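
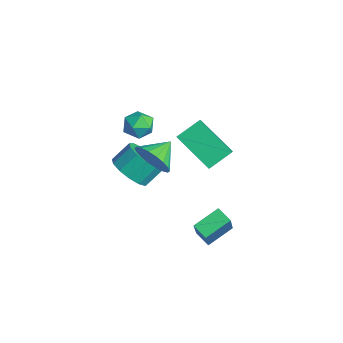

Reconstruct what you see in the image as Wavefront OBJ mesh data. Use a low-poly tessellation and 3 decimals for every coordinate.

v -3.191 2.535 2.005
v -2.39 2.57 1.89
v -3.03 1.53 2.83
v -2.229 1.565 2.715
v -2.607 2.159 3.115
v -2.706 2.78 2.606
v -2.714 1.32 2.114
v -2.813 1.941 1.605
v -2.095 1.819 1.958
v -2.029 2.337 2.577
v -3.391 1.763 2.143
v -3.325 2.281 2.762
v -3.55 1.915 -1.776
v -2.47 1.928 -1.737
v -2.511 2.818 -0.905
v -3.59 2.805 -0.944
v -2.631 2.324 -2.17
v -2.672 3.215 -1.337
v -3.084 2.591 -2.477
v -3.124 3.482 -1.645
v -3.684 2.643 -2.562
v -3.725 3.534 -1.73
v -4.242 2.464 -2.398
v -4.282 3.355 -1.565
v -4.58 2.11 -2.036
v -4.62 3.001 -1.203
v -4.591 1.694 -1.592
v -4.631 2.585 -0.759
v -4.271 1.348 -1.206
v -4.312 2.239 -0.373
v -3.723 1.182 -1.001
v -3.763 2.073 -0.169
v -3.119 1.249 -1.043
v -3.16 2.14 -0.21
v -2.652 1.527 -1.317
v -2.693 2.417 -0.485
v -0.964 3.192 2.547
v -0.162 2.783 3.324
v -1.043 4.341 3.232
v -0.24 3.932 4.01
v 0.64 4.028 1.33
v 1.443 3.619 2.108
v 0.562 5.177 2.016
v 1.364 4.768 2.793
v 0.674 3.396 -3.195
v 1.718 2.77 -1.423
v 0.477 4.691 -2.621
v 1.521 4.065 -0.849
v 1.399 3.655 -3.531
v 2.443 3.029 -1.759
v 1.202 4.95 -2.957
v 2.246 4.324 -1.185
v -1.658 2.253 0.64
v -1.122 2.785 -0.046
v -2.142 3.387 1.14
v -1.516 2.711 -0.26
v -1.937 2.547 -0.296
v -2.303 2.324 -0.146
v -2.542 2.087 0.159
v -2.605 1.884 0.56
v -2.48 1.753 0.976
v -2.193 1.722 1.326
v -1.8 1.796 1.54
v -1.378 1.96 1.576
v -1.012 2.183 1.427
v -0.774 2.42 1.121
v -0.71 2.623 0.72
v -0.835 2.754 0.304
f 1 12 6
f 1 6 2
f 1 2 8
f 1 8 11
f 1 11 12
f 2 6 10
f 6 12 5
f 12 11 3
f 11 8 7
f 8 2 9
f 4 10 5
f 4 5 3
f 4 3 7
f 4 7 9
f 4 9 10
f 5 10 6
f 3 5 12
f 7 3 11
f 9 7 8
f 10 9 2
f 14 13 17
f 14 17 15
f 15 17 18
f 15 18 16
f 17 13 19
f 17 19 18
f 18 19 20
f 18 20 16
f 19 13 21
f 19 21 20
f 20 21 22
f 20 22 16
f 21 13 23
f 21 23 22
f 22 23 24
f 22 24 16
f 23 13 25
f 23 25 24
f 24 25 26
f 24 26 16
f 25 13 27
f 25 27 26
f 26 27 28
f 26 28 16
f 27 13 29
f 27 29 28
f 28 29 30
f 28 30 16
f 29 13 31
f 29 31 30
f 30 31 32
f 30 32 16
f 31 13 33
f 31 33 32
f 32 33 34
f 32 34 16
f 33 13 35
f 33 35 34
f 34 35 36
f 34 36 16
f 35 13 14
f 35 14 36
f 36 14 15
f 36 15 16
f 38 40 37
f 41 38 37
f 37 40 39
f 39 41 37
f 38 44 40
f 42 38 41
f 42 44 38
f 40 44 39
f 43 41 39
f 39 44 43
f 43 42 41
f 44 42 43
f 46 48 45
f 49 46 45
f 45 48 47
f 47 49 45
f 46 52 48
f 50 46 49
f 50 52 46
f 48 52 47
f 51 49 47
f 47 52 51
f 51 50 49
f 52 50 51
f 54 53 56
f 54 56 55
f 56 53 57
f 56 57 55
f 57 53 58
f 57 58 55
f 58 53 59
f 58 59 55
f 59 53 60
f 59 60 55
f 60 53 61
f 60 61 55
f 61 53 62
f 61 62 55
f 62 53 63
f 62 63 55
f 63 53 64
f 63 64 55
f 64 53 65
f 64 65 55
f 65 53 66
f 65 66 55
f 66 53 67
f 66 67 55
f 67 53 68
f 67 68 55
f 68 53 54
f 68 54 55



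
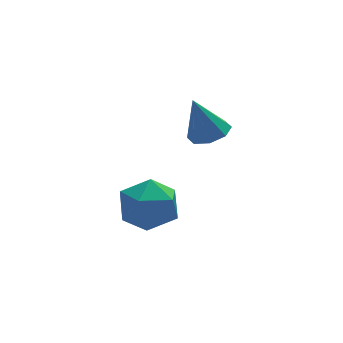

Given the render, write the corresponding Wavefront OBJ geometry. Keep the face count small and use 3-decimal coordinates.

v -0.186 3.698 1.684
v 0.343 3.994 1.815
v -0.594 3.882 2.916
v 0.004 4.288 1.66
v -0.446 4.237 1.518
v -0.744 3.87 1.474
v -0.716 3.403 1.553
v -0.377 3.109 1.709
v 0.073 3.16 1.85
v 0.371 3.527 1.894
v -2.437 3.973 -1.132
v -1.524 3.892 -1.256
v -2.376 2.968 -0.024
v -1.463 2.887 -0.148
v -1.816 3.67 0.196
v -1.854 4.292 -0.489
v -2.046 2.568 -0.791
v -2.084 3.19 -1.476
v -1.282 3.024 -1.045
v -1.14 3.705 -0.435
v -2.76 3.155 -0.845
v -2.618 3.836 -0.235
f 2 1 4
f 2 4 3
f 4 1 5
f 4 5 3
f 5 1 6
f 5 6 3
f 6 1 7
f 6 7 3
f 7 1 8
f 7 8 3
f 8 1 9
f 8 9 3
f 9 1 10
f 9 10 3
f 10 1 2
f 10 2 3
f 11 22 16
f 11 16 12
f 11 12 18
f 11 18 21
f 11 21 22
f 12 16 20
f 16 22 15
f 22 21 13
f 21 18 17
f 18 12 19
f 14 20 15
f 14 15 13
f 14 13 17
f 14 17 19
f 14 19 20
f 15 20 16
f 13 15 22
f 17 13 21
f 19 17 18
f 20 19 12



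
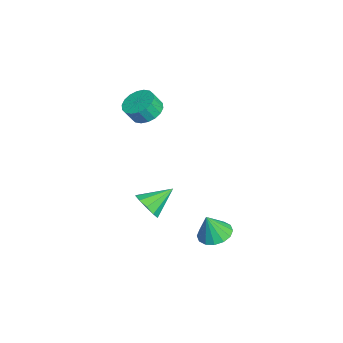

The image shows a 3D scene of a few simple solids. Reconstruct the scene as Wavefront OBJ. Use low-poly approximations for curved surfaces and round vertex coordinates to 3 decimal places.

v 0.142 -0.947 -3.506
v 0.532 -1.35 -2.678
v -0.442 0.527 -2.514
v 0.967 -0.999 -2.942
v 1.087 -0.628 -3.422
v 0.846 -0.379 -3.934
v 0.336 -0.347 -4.282
v -0.247 -0.544 -4.334
v -0.682 -0.895 -4.069
v -0.802 -1.265 -3.59
v -0.561 -1.514 -3.078
v -0.052 -1.546 -2.729
v 3.122 2.574 -3.52
v 4.105 2.49 -3.686
v 3.338 2.086 -2
v 4.038 2.976 -3.52
v 3.726 3.354 -3.354
v 3.252 3.523 -3.233
v 2.743 3.438 -3.188
v 2.336 3.121 -3.232
v 2.14 2.658 -3.353
v 2.207 2.172 -3.519
v 2.519 1.794 -3.685
v 2.993 1.625 -3.806
v 3.502 1.71 -3.851
v 3.909 2.027 -3.807
v -4.004 -0.727 1.448
v -3.313 -0.011 1.716
v -3.126 -0.537 2.64
v -3.816 -1.253 2.372
v -3.704 0.154 1.889
v -3.517 -0.371 2.813
v -4.155 0.145 1.974
v -3.968 -0.381 2.899
v -4.575 -0.037 1.956
v -4.388 -0.563 2.88
v -4.882 -0.356 1.837
v -4.695 -0.882 2.761
v -5.015 -0.748 1.641
v -4.828 -1.274 2.565
v -4.948 -1.136 1.406
v -4.761 -1.662 2.331
v -4.694 -1.443 1.18
v -4.507 -1.969 2.104
v -4.303 -1.609 1.007
v -4.116 -2.134 1.931
v -3.852 -1.599 0.921
v -3.665 -2.125 1.846
v -3.432 -1.417 0.94
v -3.245 -1.943 1.864
v -3.125 -1.098 1.059
v -2.938 -1.624 1.983
v -2.992 -0.706 1.255
v -2.805 -1.232 2.179
v -3.059 -0.318 1.489
v -2.872 -0.844 2.414
f 2 1 4
f 2 4 3
f 4 1 5
f 4 5 3
f 5 1 6
f 5 6 3
f 6 1 7
f 6 7 3
f 7 1 8
f 7 8 3
f 8 1 9
f 8 9 3
f 9 1 10
f 9 10 3
f 10 1 11
f 10 11 3
f 11 1 12
f 11 12 3
f 12 1 2
f 12 2 3
f 14 13 16
f 14 16 15
f 16 13 17
f 16 17 15
f 17 13 18
f 17 18 15
f 18 13 19
f 18 19 15
f 19 13 20
f 19 20 15
f 20 13 21
f 20 21 15
f 21 13 22
f 21 22 15
f 22 13 23
f 22 23 15
f 23 13 24
f 23 24 15
f 24 13 25
f 24 25 15
f 25 13 26
f 25 26 15
f 26 13 14
f 26 14 15
f 28 27 31
f 28 31 29
f 29 31 32
f 29 32 30
f 31 27 33
f 31 33 32
f 32 33 34
f 32 34 30
f 33 27 35
f 33 35 34
f 34 35 36
f 34 36 30
f 35 27 37
f 35 37 36
f 36 37 38
f 36 38 30
f 37 27 39
f 37 39 38
f 38 39 40
f 38 40 30
f 39 27 41
f 39 41 40
f 40 41 42
f 40 42 30
f 41 27 43
f 41 43 42
f 42 43 44
f 42 44 30
f 43 27 45
f 43 45 44
f 44 45 46
f 44 46 30
f 45 27 47
f 45 47 46
f 46 47 48
f 46 48 30
f 47 27 49
f 47 49 48
f 48 49 50
f 48 50 30
f 49 27 51
f 49 51 50
f 50 51 52
f 50 52 30
f 51 27 53
f 51 53 52
f 52 53 54
f 52 54 30
f 53 27 55
f 53 55 54
f 54 55 56
f 54 56 30
f 55 27 28
f 55 28 56
f 56 28 29
f 56 29 30



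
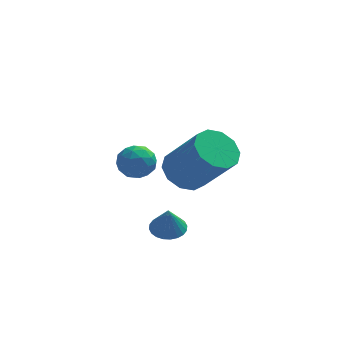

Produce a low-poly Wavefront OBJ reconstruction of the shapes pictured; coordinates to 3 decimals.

v -1.373 1.703 -3.175
v -0.945 1.107 -3.037
v -2.215 1.273 -2.423
v -1.787 0.677 -2.285
v -1.579 1.35 -2.038
v -1.059 1.616 -2.503
v -2.101 0.764 -2.957
v -1.581 1.03 -3.422
v -1.395 0.527 -2.903
v -1.073 0.889 -2.335
v -2.087 1.491 -3.125
v -1.765 1.853 -2.557
v -1.086 1.443 -3.172
v -2.074 0.937 -2.288
v -1.953 1.332 -2.143
v -1.701 0.982 -2.062
v -1.153 1.742 -2.858
v -0.901 1.392 -2.777
v -1.274 1.534 -2.19
v -2.259 0.988 -2.683
v -2.007 0.638 -2.602
v -1.459 1.398 -3.398
v -1.207 1.048 -3.317
v -1.886 0.846 -3.27
v -1.098 0.752 -3.012
v -1.593 0.498 -2.57
v -1.777 0.55 -2.965
v -1.472 0.706 -3.238
v -0.909 0.964 -2.679
v -1.403 0.711 -2.236
v -1.281 1.107 -2.091
v -0.976 1.263 -2.364
v -1.173 0.623 -2.599
v -1.757 1.669 -3.224
v -2.251 1.416 -2.781
v -2.184 1.117 -3.096
v -1.879 1.273 -3.369
v -1.567 1.882 -2.89
v -2.062 1.628 -2.448
v -1.688 1.674 -2.222
v -1.383 1.83 -2.495
v -1.987 1.757 -2.861
v 0.038 -2.064 -1.156
v 0.767 -1.782 -1.515
v 1.791 -2.534 -0.022
v 1.062 -2.816 0.336
v 0.582 -1.4 -1.195
v 1.607 -2.151 0.297
v 0.19 -1.271 -0.861
v 1.214 -2.023 0.631
v -0.261 -1.445 -0.639
v 0.764 -2.197 0.853
v -0.597 -1.856 -0.615
v 0.427 -2.608 0.877
v -0.691 -2.346 -0.798
v 0.333 -3.098 0.695
v -0.507 -2.729 -1.117
v 0.518 -3.48 0.375
v -0.114 -2.857 -1.451
v 0.91 -3.609 0.041
v 0.336 -2.683 -1.673
v 1.361 -3.435 -0.181
v 0.673 -2.272 -1.697
v 1.697 -3.024 -0.205
v -0.493 -1.67 -4.124
v 0.053 -1.368 -4.039
v -0.487 -1.97 -3.096
v -0.109 -1.19 -3.986
v -0.329 -1.086 -3.954
v -0.574 -1.07 -3.948
v -0.807 -1.146 -3.968
v -0.992 -1.302 -4.013
v -1.101 -1.513 -4.074
v -1.118 -1.749 -4.143
v -1.04 -1.972 -4.208
v -0.878 -2.149 -4.261
v -0.658 -2.254 -4.293
v -0.413 -2.27 -4.299
v -0.18 -2.194 -4.279
v 0.006 -2.038 -4.234
v 0.115 -1.827 -4.173
v 0.132 -1.591 -4.105
f 1 38 17
f 38 12 41
f 17 41 6
f 38 41 17
f 1 17 13
f 17 6 18
f 13 18 2
f 17 18 13
f 1 13 22
f 13 2 23
f 22 23 8
f 13 23 22
f 1 22 34
f 22 8 37
f 34 37 11
f 22 37 34
f 1 34 38
f 34 11 42
f 38 42 12
f 34 42 38
f 2 18 29
f 18 6 32
f 29 32 10
f 18 32 29
f 6 41 19
f 41 12 40
f 19 40 5
f 41 40 19
f 12 42 39
f 42 11 35
f 39 35 3
f 42 35 39
f 11 37 36
f 37 8 24
f 36 24 7
f 37 24 36
f 8 23 28
f 23 2 25
f 28 25 9
f 23 25 28
f 4 30 16
f 30 10 31
f 16 31 5
f 30 31 16
f 4 16 14
f 16 5 15
f 14 15 3
f 16 15 14
f 4 14 21
f 14 3 20
f 21 20 7
f 14 20 21
f 4 21 26
f 21 7 27
f 26 27 9
f 21 27 26
f 4 26 30
f 26 9 33
f 30 33 10
f 26 33 30
f 5 31 19
f 31 10 32
f 19 32 6
f 31 32 19
f 3 15 39
f 15 5 40
f 39 40 12
f 15 40 39
f 7 20 36
f 20 3 35
f 36 35 11
f 20 35 36
f 9 27 28
f 27 7 24
f 28 24 8
f 27 24 28
f 10 33 29
f 33 9 25
f 29 25 2
f 33 25 29
f 44 43 47
f 44 47 45
f 45 47 48
f 45 48 46
f 47 43 49
f 47 49 48
f 48 49 50
f 48 50 46
f 49 43 51
f 49 51 50
f 50 51 52
f 50 52 46
f 51 43 53
f 51 53 52
f 52 53 54
f 52 54 46
f 53 43 55
f 53 55 54
f 54 55 56
f 54 56 46
f 55 43 57
f 55 57 56
f 56 57 58
f 56 58 46
f 57 43 59
f 57 59 58
f 58 59 60
f 58 60 46
f 59 43 61
f 59 61 60
f 60 61 62
f 60 62 46
f 61 43 63
f 61 63 62
f 62 63 64
f 62 64 46
f 63 43 44
f 63 44 64
f 64 44 45
f 64 45 46
f 66 65 68
f 66 68 67
f 68 65 69
f 68 69 67
f 69 65 70
f 69 70 67
f 70 65 71
f 70 71 67
f 71 65 72
f 71 72 67
f 72 65 73
f 72 73 67
f 73 65 74
f 73 74 67
f 74 65 75
f 74 75 67
f 75 65 76
f 75 76 67
f 76 65 77
f 76 77 67
f 77 65 78
f 77 78 67
f 78 65 79
f 78 79 67
f 79 65 80
f 79 80 67
f 80 65 81
f 80 81 67
f 81 65 82
f 81 82 67
f 82 65 66
f 82 66 67



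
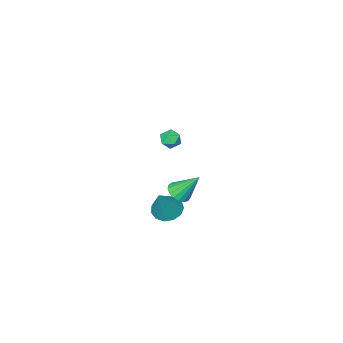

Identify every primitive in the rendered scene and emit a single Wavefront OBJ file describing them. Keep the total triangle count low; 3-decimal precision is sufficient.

v -0.132 0.989 -4.042
v 0.554 0.592 -4.287
v 0.732 1.471 -2.398
v 0.596 1.032 -4.438
v 0.406 1.459 -4.464
v 0.046 1.736 -4.355
v -0.372 1.776 -4.148
v -0.713 1.566 -3.907
v -0.87 1.173 -3.709
v -0.793 0.721 -3.617
v -0.506 0.354 -3.66
v -0.1 0.188 -3.824
v 0.295 0.277 -4.058
v -3.556 -3.008 -2.921
v -3.157 -3.519 -2.99
v -4.383 -3.661 -2.87
v -3.984 -4.172 -2.939
v -3.971 -3.82 -2.39
v -3.46 -3.416 -2.422
v -4.08 -3.764 -3.438
v -3.569 -3.36 -3.47
v -3.481 -3.986 -3.31
v -3.414 -4.021 -2.662
v -4.126 -3.159 -3.198
v -4.059 -3.194 -2.55
v 0.896 3.302 -1.015
v 1.51 3.361 -0.78
v 0.324 4.118 0.275
v 1.473 3.618 -0.959
v 1.303 3.803 -1.151
v 1.04 3.873 -1.312
v 0.745 3.812 -1.405
v 0.484 3.635 -1.408
v 0.317 3.381 -1.322
v 0.283 3.109 -1.164
v 0.39 2.881 -0.973
v 0.612 2.75 -0.791
v 0.9 2.745 -0.661
v 1.187 2.868 -0.611
v 1.407 3.09 -0.654
f 2 1 4
f 2 4 3
f 4 1 5
f 4 5 3
f 5 1 6
f 5 6 3
f 6 1 7
f 6 7 3
f 7 1 8
f 7 8 3
f 8 1 9
f 8 9 3
f 9 1 10
f 9 10 3
f 10 1 11
f 10 11 3
f 11 1 12
f 11 12 3
f 12 1 13
f 12 13 3
f 13 1 2
f 13 2 3
f 14 25 19
f 14 19 15
f 14 15 21
f 14 21 24
f 14 24 25
f 15 19 23
f 19 25 18
f 25 24 16
f 24 21 20
f 21 15 22
f 17 23 18
f 17 18 16
f 17 16 20
f 17 20 22
f 17 22 23
f 18 23 19
f 16 18 25
f 20 16 24
f 22 20 21
f 23 22 15
f 27 26 29
f 27 29 28
f 29 26 30
f 29 30 28
f 30 26 31
f 30 31 28
f 31 26 32
f 31 32 28
f 32 26 33
f 32 33 28
f 33 26 34
f 33 34 28
f 34 26 35
f 34 35 28
f 35 26 36
f 35 36 28
f 36 26 37
f 36 37 28
f 37 26 38
f 37 38 28
f 38 26 39
f 38 39 28
f 39 26 40
f 39 40 28
f 40 26 27
f 40 27 28



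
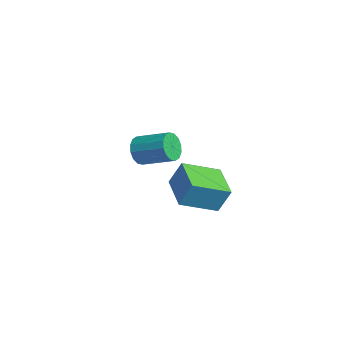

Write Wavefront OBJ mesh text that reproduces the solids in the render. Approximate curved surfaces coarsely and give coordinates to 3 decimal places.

v -2.012 0.332 -0.153
v -1.583 0.294 -0.874
v -0.36 1.45 -0.209
v -0.788 1.488 0.513
v -1.864 0.622 -0.927
v -0.64 1.777 -0.262
v -2.184 0.872 -0.773
v -0.961 2.028 -0.107
v -2.458 0.977 -0.452
v -1.235 2.133 0.213
v -2.613 0.91 -0.052
v -1.389 2.066 0.614
v -2.606 0.688 0.322
v -1.383 1.844 0.988
v -2.44 0.37 0.569
v -1.217 1.526 1.234
v -2.16 0.043 0.622
v -0.936 1.198 1.287
v -1.839 -0.208 0.467
v -0.616 0.948 1.133
v -1.565 -0.313 0.147
v -0.342 0.843 0.812
v -1.411 -0.246 -0.254
v -0.187 0.91 0.412
v -1.417 -0.024 -0.628
v -0.194 1.132 0.038
v 2.677 -0.226 0.531
v 2.964 0.281 1.794
v 2.889 1.584 -0.244
v 3.176 2.091 1.019
v 4.564 -0.571 0.241
v 4.851 -0.064 1.504
v 4.776 1.239 -0.534
v 5.063 1.746 0.729
f 2 1 5
f 2 5 3
f 3 5 6
f 3 6 4
f 5 1 7
f 5 7 6
f 6 7 8
f 6 8 4
f 7 1 9
f 7 9 8
f 8 9 10
f 8 10 4
f 9 1 11
f 9 11 10
f 10 11 12
f 10 12 4
f 11 1 13
f 11 13 12
f 12 13 14
f 12 14 4
f 13 1 15
f 13 15 14
f 14 15 16
f 14 16 4
f 15 1 17
f 15 17 16
f 16 17 18
f 16 18 4
f 17 1 19
f 17 19 18
f 18 19 20
f 18 20 4
f 19 1 21
f 19 21 20
f 20 21 22
f 20 22 4
f 21 1 23
f 21 23 22
f 22 23 24
f 22 24 4
f 23 1 25
f 23 25 24
f 24 25 26
f 24 26 4
f 25 1 2
f 25 2 26
f 26 2 3
f 26 3 4
f 28 30 27
f 31 28 27
f 27 30 29
f 29 31 27
f 28 34 30
f 32 28 31
f 32 34 28
f 30 34 29
f 33 31 29
f 29 34 33
f 33 32 31
f 34 32 33



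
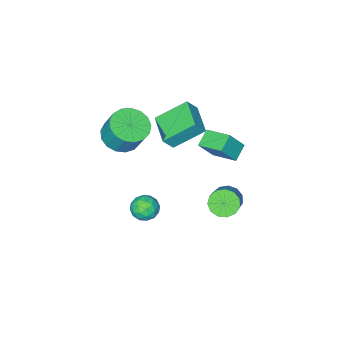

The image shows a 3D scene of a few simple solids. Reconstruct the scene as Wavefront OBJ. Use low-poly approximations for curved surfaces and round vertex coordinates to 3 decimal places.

v -0.262 -0.387 1.042
v 0.491 0.17 0.753
v 0.476 0.863 2.049
v -0.278 0.307 2.338
v 0.114 0.413 0.618
v 0.098 1.107 1.915
v -0.35 0.473 0.581
v -0.365 1.167 1.877
v -0.794 0.337 0.649
v -0.809 1.03 1.945
v -1.115 0.034 0.807
v -1.131 0.728 2.103
v -1.242 -0.365 1.018
v -1.257 0.329 2.315
v -1.144 -0.769 1.236
v -1.159 -0.075 2.532
v -0.844 -1.085 1.409
v -0.859 -0.392 2.705
v -0.411 -1.242 1.498
v -0.426 -0.548 2.794
v 0.056 -1.202 1.482
v 0.041 -0.509 2.778
v 0.451 -0.976 1.366
v 0.435 -0.283 2.662
v 0.681 -0.615 1.175
v 0.666 0.079 2.471
v 0.696 -0.201 0.954
v 0.681 0.492 2.25
v -4.739 -0.37 0.358
v -4.211 -0.499 1.076
v -4.051 1.076 0.111
v -3.523 0.947 0.829
v -3.457 -1.167 -0.729
v -2.929 -1.296 -0.011
v -2.769 0.279 -0.976
v -2.241 0.15 -0.258
v -3.106 3.272 1.777
v -3.367 4.54 2.193
v -2.373 3.57 1.329
v -2.633 4.838 1.744
v -2.407 3.082 2.796
v -2.667 4.35 3.211
v -1.673 3.38 2.347
v -1.934 4.648 2.763
v -3.976 2.754 -3.845
v -3.418 2.246 -3.932
v -2.525 3.058 -2.942
v -3.084 3.566 -2.855
v -3.356 2.546 -4.232
v -2.464 3.357 -3.243
v -3.492 2.911 -4.41
v -2.6 3.722 -3.42
v -3.781 3.227 -4.407
v -2.889 4.038 -3.418
v -4.133 3.393 -4.227
v -3.24 4.204 -3.237
v -4.434 3.356 -3.925
v -3.542 4.167 -2.935
v -4.59 3.128 -3.598
v -3.698 3.939 -2.608
v -4.551 2.782 -3.349
v -3.659 3.593 -2.359
v -4.33 2.427 -3.257
v -3.438 3.238 -2.268
v -3.996 2.176 -3.353
v -3.104 2.987 -2.363
v -3.656 2.109 -3.604
v -2.764 2.92 -2.614
v 0.514 2.88 -1.078
v 1.167 2.802 -1.36
v 0.093 2.118 -1.84
v 0.746 2.04 -2.122
v 0.609 1.794 -1.465
v 0.869 2.265 -0.994
v 0.391 2.655 -2.206
v 0.651 3.126 -1.735
v 1.09 2.663 -2.058
v 1.225 2.131 -1.599
v 0.035 2.789 -1.601
v 0.17 2.257 -1.142
v 0.877 2.908 -1.152
v 0.383 2.012 -2.048
v 0.302 1.867 -1.661
v 0.686 1.822 -1.827
v 0.703 2.592 -0.937
v 1.086 2.546 -1.103
v 0.758 1.954 -1.164
v 0.174 2.374 -2.097
v 0.557 2.328 -2.263
v 0.574 3.098 -1.373
v 0.958 3.053 -1.539
v 0.502 2.966 -2.036
v 1.216 2.78 -1.728
v 0.969 2.332 -2.176
v 0.76 2.694 -2.225
v 0.913 2.971 -1.948
v 1.295 2.468 -1.459
v 1.048 2.02 -1.906
v 0.967 1.875 -1.52
v 1.12 2.152 -1.243
v 1.25 2.386 -1.869
v 0.212 2.9 -1.294
v -0.035 2.452 -1.741
v 0.14 2.768 -1.957
v 0.293 3.045 -1.68
v 0.291 2.588 -1.024
v 0.044 2.14 -1.472
v 0.347 1.949 -1.252
v 0.5 2.226 -0.975
v 0.01 2.534 -1.331
f 2 1 5
f 2 5 3
f 3 5 6
f 3 6 4
f 5 1 7
f 5 7 6
f 6 7 8
f 6 8 4
f 7 1 9
f 7 9 8
f 8 9 10
f 8 10 4
f 9 1 11
f 9 11 10
f 10 11 12
f 10 12 4
f 11 1 13
f 11 13 12
f 12 13 14
f 12 14 4
f 13 1 15
f 13 15 14
f 14 15 16
f 14 16 4
f 15 1 17
f 15 17 16
f 16 17 18
f 16 18 4
f 17 1 19
f 17 19 18
f 18 19 20
f 18 20 4
f 19 1 21
f 19 21 20
f 20 21 22
f 20 22 4
f 21 1 23
f 21 23 22
f 22 23 24
f 22 24 4
f 23 1 25
f 23 25 24
f 24 25 26
f 24 26 4
f 25 1 27
f 25 27 26
f 26 27 28
f 26 28 4
f 27 1 2
f 27 2 28
f 28 2 3
f 28 3 4
f 30 32 29
f 33 30 29
f 29 32 31
f 31 33 29
f 30 36 32
f 34 30 33
f 34 36 30
f 32 36 31
f 35 33 31
f 31 36 35
f 35 34 33
f 36 34 35
f 38 40 37
f 41 38 37
f 37 40 39
f 39 41 37
f 38 44 40
f 42 38 41
f 42 44 38
f 40 44 39
f 43 41 39
f 39 44 43
f 43 42 41
f 44 42 43
f 46 45 49
f 46 49 47
f 47 49 50
f 47 50 48
f 49 45 51
f 49 51 50
f 50 51 52
f 50 52 48
f 51 45 53
f 51 53 52
f 52 53 54
f 52 54 48
f 53 45 55
f 53 55 54
f 54 55 56
f 54 56 48
f 55 45 57
f 55 57 56
f 56 57 58
f 56 58 48
f 57 45 59
f 57 59 58
f 58 59 60
f 58 60 48
f 59 45 61
f 59 61 60
f 60 61 62
f 60 62 48
f 61 45 63
f 61 63 62
f 62 63 64
f 62 64 48
f 63 45 65
f 63 65 64
f 64 65 66
f 64 66 48
f 65 45 67
f 65 67 66
f 66 67 68
f 66 68 48
f 67 45 46
f 67 46 68
f 68 46 47
f 68 47 48
f 69 106 85
f 106 80 109
f 85 109 74
f 106 109 85
f 69 85 81
f 85 74 86
f 81 86 70
f 85 86 81
f 69 81 90
f 81 70 91
f 90 91 76
f 81 91 90
f 69 90 102
f 90 76 105
f 102 105 79
f 90 105 102
f 69 102 106
f 102 79 110
f 106 110 80
f 102 110 106
f 70 86 97
f 86 74 100
f 97 100 78
f 86 100 97
f 74 109 87
f 109 80 108
f 87 108 73
f 109 108 87
f 80 110 107
f 110 79 103
f 107 103 71
f 110 103 107
f 79 105 104
f 105 76 92
f 104 92 75
f 105 92 104
f 76 91 96
f 91 70 93
f 96 93 77
f 91 93 96
f 72 98 84
f 98 78 99
f 84 99 73
f 98 99 84
f 72 84 82
f 84 73 83
f 82 83 71
f 84 83 82
f 72 82 89
f 82 71 88
f 89 88 75
f 82 88 89
f 72 89 94
f 89 75 95
f 94 95 77
f 89 95 94
f 72 94 98
f 94 77 101
f 98 101 78
f 94 101 98
f 73 99 87
f 99 78 100
f 87 100 74
f 99 100 87
f 71 83 107
f 83 73 108
f 107 108 80
f 83 108 107
f 75 88 104
f 88 71 103
f 104 103 79
f 88 103 104
f 77 95 96
f 95 75 92
f 96 92 76
f 95 92 96
f 78 101 97
f 101 77 93
f 97 93 70
f 101 93 97



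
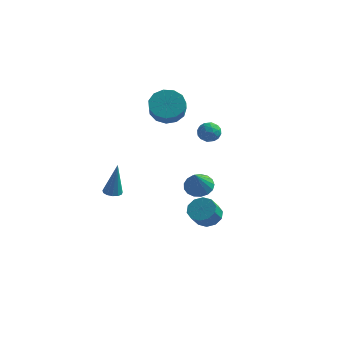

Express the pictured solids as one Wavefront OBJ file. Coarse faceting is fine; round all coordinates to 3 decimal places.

v -0.354 1.626 -4.25
v 0.531 1.526 -4.269
v 0.458 0.713 -3.348
v -0.426 0.814 -3.33
v 0.413 1.933 -3.919
v 0.34 1.121 -2.998
v 0.003 2.224 -3.695
v -0.07 1.411 -2.774
v -0.544 2.286 -3.683
v -0.616 1.473 -2.763
v -1.018 2.096 -3.888
v -1.09 1.283 -2.968
v -1.238 1.727 -4.232
v -1.311 0.914 -3.311
v -1.12 1.319 -4.582
v -1.193 0.507 -3.661
v -0.71 1.029 -4.806
v -0.783 0.216 -3.885
v -0.164 0.967 -4.817
v -0.236 0.154 -3.897
v 0.31 1.157 -4.612
v 0.238 0.344 -3.692
v -1.452 2.749 -2.621
v -0.566 2.728 -2.779
v -1.208 1.571 -1.099
v -0.615 3.063 -2.512
v -0.856 3.325 -2.27
v -1.233 3.456 -2.108
v -1.66 3.425 -2.064
v -2.04 3.239 -2.147
v -2.285 2.941 -2.339
v -2.339 2.599 -2.595
v -2.19 2.291 -2.857
v -1.872 2.089 -3.065
v -1.457 2.037 -3.171
v -1.042 2.149 -3.151
v -0.72 2.398 -3.01
v -3.86 -3.458 -0.584
v -3.306 -3.438 -0.658
v -3.58 -3.342 1.544
v -3.407 -3.139 -0.661
v -3.652 -2.941 -0.64
v -3.963 -2.907 -0.601
v -4.242 -3.048 -0.556
v -4.399 -3.319 -0.521
v -4.386 -3.634 -0.505
v -4.206 -3.893 -0.515
v -3.916 -4.014 -0.547
v -3.608 -3.958 -0.59
v -3.381 -3.743 -0.632
v -4.169 4.286 2.376
v -3.188 4.781 2.439
v -2.731 3.748 3.426
v -3.711 3.254 3.364
v -3.543 5.041 2.876
v -3.086 4.008 3.863
v -4.097 5.061 3.154
v -3.639 4.029 4.141
v -4.673 4.836 3.185
v -4.216 3.803 4.172
v -5.089 4.436 2.959
v -4.632 3.403 3.947
v -5.213 3.988 2.549
v -4.756 2.956 3.536
v -5.006 3.635 2.084
v -4.548 2.603 3.071
v -4.532 3.489 1.711
v -4.075 2.457 2.698
v -3.944 3.596 1.55
v -3.486 2.563 2.537
v -3.426 3.922 1.651
v -2.969 2.889 2.638
v -3.145 4.364 1.983
v -2.687 3.331 2.97
v 1.078 -0.395 3.653
v 1.367 -0.695 4.235
v 0.233 -1.185 3.665
v 0.522 -1.485 4.247
v 0.22 -0.838 4.291
v 0.742 -0.35 4.283
v 0.858 -1.53 3.617
v 1.38 -1.042 3.609
v 1.231 -1.396 4.212
v 0.837 -0.969 4.628
v 0.763 -0.911 3.272
v 0.369 -0.484 3.688
v 1.297 -0.475 3.943
v 0.303 -1.405 3.957
v 0.126 -1.024 3.983
v 0.296 -1.201 4.325
v 0.929 -0.273 3.971
v 1.099 -0.449 4.313
v 0.425 -0.534 4.346
v 0.501 -1.431 3.587
v 0.671 -1.607 3.929
v 1.304 -0.679 3.575
v 1.474 -0.856 3.917
v 1.175 -1.346 3.554
v 1.386 -1.064 4.271
v 0.89 -1.529 4.278
v 1.087 -1.555 3.908
v 1.394 -1.268 3.904
v 1.155 -0.813 4.516
v 0.658 -1.277 4.523
v 0.481 -0.897 4.549
v 0.788 -0.61 4.545
v 1.075 -1.225 4.503
v 0.942 -0.603 3.377
v 0.445 -1.067 3.384
v 0.812 -1.27 3.355
v 1.119 -0.983 3.351
v 0.71 -0.351 3.622
v 0.214 -0.816 3.629
v 0.206 -0.612 3.996
v 0.513 -0.325 3.992
v 0.525 -0.655 3.397
f 2 1 5
f 2 5 3
f 3 5 6
f 3 6 4
f 5 1 7
f 5 7 6
f 6 7 8
f 6 8 4
f 7 1 9
f 7 9 8
f 8 9 10
f 8 10 4
f 9 1 11
f 9 11 10
f 10 11 12
f 10 12 4
f 11 1 13
f 11 13 12
f 12 13 14
f 12 14 4
f 13 1 15
f 13 15 14
f 14 15 16
f 14 16 4
f 15 1 17
f 15 17 16
f 16 17 18
f 16 18 4
f 17 1 19
f 17 19 18
f 18 19 20
f 18 20 4
f 19 1 21
f 19 21 20
f 20 21 22
f 20 22 4
f 21 1 2
f 21 2 22
f 22 2 3
f 22 3 4
f 24 23 26
f 24 26 25
f 26 23 27
f 26 27 25
f 27 23 28
f 27 28 25
f 28 23 29
f 28 29 25
f 29 23 30
f 29 30 25
f 30 23 31
f 30 31 25
f 31 23 32
f 31 32 25
f 32 23 33
f 32 33 25
f 33 23 34
f 33 34 25
f 34 23 35
f 34 35 25
f 35 23 36
f 35 36 25
f 36 23 37
f 36 37 25
f 37 23 24
f 37 24 25
f 39 38 41
f 39 41 40
f 41 38 42
f 41 42 40
f 42 38 43
f 42 43 40
f 43 38 44
f 43 44 40
f 44 38 45
f 44 45 40
f 45 38 46
f 45 46 40
f 46 38 47
f 46 47 40
f 47 38 48
f 47 48 40
f 48 38 49
f 48 49 40
f 49 38 50
f 49 50 40
f 50 38 39
f 50 39 40
f 52 51 55
f 52 55 53
f 53 55 56
f 53 56 54
f 55 51 57
f 55 57 56
f 56 57 58
f 56 58 54
f 57 51 59
f 57 59 58
f 58 59 60
f 58 60 54
f 59 51 61
f 59 61 60
f 60 61 62
f 60 62 54
f 61 51 63
f 61 63 62
f 62 63 64
f 62 64 54
f 63 51 65
f 63 65 64
f 64 65 66
f 64 66 54
f 65 51 67
f 65 67 66
f 66 67 68
f 66 68 54
f 67 51 69
f 67 69 68
f 68 69 70
f 68 70 54
f 69 51 71
f 69 71 70
f 70 71 72
f 70 72 54
f 71 51 73
f 71 73 72
f 72 73 74
f 72 74 54
f 73 51 52
f 73 52 74
f 74 52 53
f 74 53 54
f 75 112 91
f 112 86 115
f 91 115 80
f 112 115 91
f 75 91 87
f 91 80 92
f 87 92 76
f 91 92 87
f 75 87 96
f 87 76 97
f 96 97 82
f 87 97 96
f 75 96 108
f 96 82 111
f 108 111 85
f 96 111 108
f 75 108 112
f 108 85 116
f 112 116 86
f 108 116 112
f 76 92 103
f 92 80 106
f 103 106 84
f 92 106 103
f 80 115 93
f 115 86 114
f 93 114 79
f 115 114 93
f 86 116 113
f 116 85 109
f 113 109 77
f 116 109 113
f 85 111 110
f 111 82 98
f 110 98 81
f 111 98 110
f 82 97 102
f 97 76 99
f 102 99 83
f 97 99 102
f 78 104 90
f 104 84 105
f 90 105 79
f 104 105 90
f 78 90 88
f 90 79 89
f 88 89 77
f 90 89 88
f 78 88 95
f 88 77 94
f 95 94 81
f 88 94 95
f 78 95 100
f 95 81 101
f 100 101 83
f 95 101 100
f 78 100 104
f 100 83 107
f 104 107 84
f 100 107 104
f 79 105 93
f 105 84 106
f 93 106 80
f 105 106 93
f 77 89 113
f 89 79 114
f 113 114 86
f 89 114 113
f 81 94 110
f 94 77 109
f 110 109 85
f 94 109 110
f 83 101 102
f 101 81 98
f 102 98 82
f 101 98 102
f 84 107 103
f 107 83 99
f 103 99 76
f 107 99 103



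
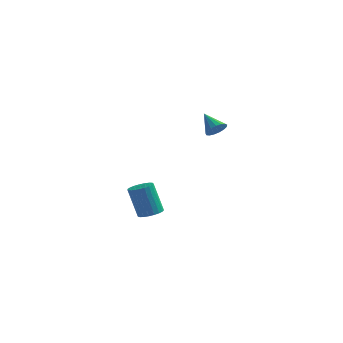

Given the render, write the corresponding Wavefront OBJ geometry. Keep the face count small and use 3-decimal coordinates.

v 2.504 -2.2 3.593
v 2.939 -1.732 3.637
v 1.676 -1.5 4.347
v 2.776 -1.658 3.389
v 2.55 -1.708 3.187
v 2.314 -1.87 3.079
v 2.122 -2.108 3.088
v 2.017 -2.367 3.214
v 2.024 -2.588 3.426
v 2.14 -2.72 3.677
v 2.34 -2.732 3.908
v 2.578 -2.623 4.068
v 2.798 -2.417 4.119
v 2.952 -2.161 4.049
v 3.002 -1.914 3.875
v -1.579 -0.091 -4.278
v -1.006 -0.469 -4.002
v -1.667 -0.146 -2.186
v -2.241 0.231 -2.462
v -0.895 -0.182 -4.013
v -1.556 0.141 -2.196
v -0.902 0.12 -4.069
v -1.563 0.443 -2.253
v -1.026 0.386 -4.162
v -1.688 0.709 -2.345
v -1.246 0.569 -4.274
v -1.908 0.892 -2.458
v -1.524 0.638 -4.388
v -2.185 0.961 -2.571
v -1.811 0.581 -4.482
v -2.472 0.904 -2.665
v -2.058 0.408 -4.541
v -2.72 0.73 -2.725
v -2.223 0.148 -4.555
v -2.884 0.471 -2.738
v -2.276 -0.153 -4.521
v -2.937 0.169 -2.704
v -2.208 -0.444 -4.445
v -2.87 -0.121 -2.628
v -2.032 -0.673 -4.34
v -2.694 -0.351 -2.523
v -1.778 -0.802 -4.224
v -2.439 -0.479 -2.408
v -1.489 -0.808 -4.118
v -2.151 -0.486 -2.302
v -1.216 -0.69 -4.04
v -1.877 -0.368 -2.223
f 2 1 4
f 2 4 3
f 4 1 5
f 4 5 3
f 5 1 6
f 5 6 3
f 6 1 7
f 6 7 3
f 7 1 8
f 7 8 3
f 8 1 9
f 8 9 3
f 9 1 10
f 9 10 3
f 10 1 11
f 10 11 3
f 11 1 12
f 11 12 3
f 12 1 13
f 12 13 3
f 13 1 14
f 13 14 3
f 14 1 15
f 14 15 3
f 15 1 2
f 15 2 3
f 17 16 20
f 17 20 18
f 18 20 21
f 18 21 19
f 20 16 22
f 20 22 21
f 21 22 23
f 21 23 19
f 22 16 24
f 22 24 23
f 23 24 25
f 23 25 19
f 24 16 26
f 24 26 25
f 25 26 27
f 25 27 19
f 26 16 28
f 26 28 27
f 27 28 29
f 27 29 19
f 28 16 30
f 28 30 29
f 29 30 31
f 29 31 19
f 30 16 32
f 30 32 31
f 31 32 33
f 31 33 19
f 32 16 34
f 32 34 33
f 33 34 35
f 33 35 19
f 34 16 36
f 34 36 35
f 35 36 37
f 35 37 19
f 36 16 38
f 36 38 37
f 37 38 39
f 37 39 19
f 38 16 40
f 38 40 39
f 39 40 41
f 39 41 19
f 40 16 42
f 40 42 41
f 41 42 43
f 41 43 19
f 42 16 44
f 42 44 43
f 43 44 45
f 43 45 19
f 44 16 46
f 44 46 45
f 45 46 47
f 45 47 19
f 46 16 17
f 46 17 47
f 47 17 18
f 47 18 19



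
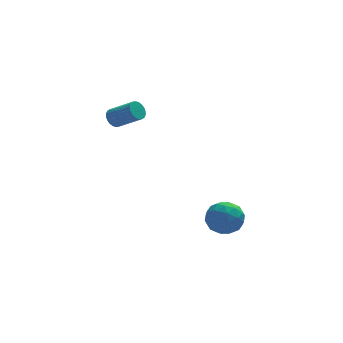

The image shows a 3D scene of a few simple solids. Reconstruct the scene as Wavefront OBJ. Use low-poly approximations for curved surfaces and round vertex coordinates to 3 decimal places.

v -2.972 -0.212 1.62
v -2.605 0.159 1.528
v -1.66 -0.578 2.327
v -2.028 -0.948 2.42
v -2.694 0.232 1.7
v -1.749 -0.505 2.499
v -2.825 0.238 1.86
v -1.88 -0.499 2.659
v -2.978 0.175 1.983
v -2.034 -0.562 2.783
v -3.131 0.053 2.051
v -2.186 -0.684 2.851
v -3.259 -0.109 2.054
v -2.315 -0.846 2.853
v -3.344 -0.287 1.99
v -2.4 -1.024 2.79
v -3.372 -0.453 1.871
v -2.428 -1.19 2.67
v -3.34 -0.582 1.713
v -2.395 -1.319 2.512
v -3.251 -0.655 1.541
v -2.306 -1.392 2.34
v -3.12 -0.661 1.381
v -2.175 -1.398 2.18
v -2.966 -0.598 1.257
v -2.022 -1.335 2.057
v -2.814 -0.476 1.189
v -1.869 -1.213 1.989
v -2.685 -0.314 1.187
v -1.741 -1.051 1.986
v -2.6 -0.136 1.25
v -1.656 -0.873 2.05
v -2.572 0.03 1.37
v -1.628 -0.707 2.169
v 1.483 -2.367 -4.048
v 1.907 -2.653 -3.228
v 0.973 -3.827 -4.292
v 1.397 -4.113 -3.472
v 0.627 -3.528 -3.44
v 0.942 -2.626 -3.289
v 1.938 -3.854 -4.231
v 2.253 -2.952 -4.08
v 2.189 -3.572 -3.341
v 1.379 -3.371 -2.851
v 1.501 -3.109 -4.669
v 0.691 -2.908 -4.179
v 1.74 -2.382 -3.617
v 1.14 -4.098 -3.903
v 0.687 -3.754 -3.885
v 0.937 -3.922 -3.402
v 1.173 -2.366 -3.652
v 1.422 -2.534 -3.17
v 0.67 -3.049 -3.295
v 1.458 -3.946 -4.35
v 1.707 -4.114 -3.868
v 1.943 -2.558 -4.118
v 2.193 -2.726 -3.635
v 2.21 -3.431 -4.225
v 2.155 -3.09 -3.201
v 1.855 -3.948 -3.344
v 2.173 -3.796 -3.791
v 2.358 -3.266 -3.702
v 1.679 -2.972 -2.913
v 1.379 -3.83 -3.056
v 0.926 -3.486 -3.038
v 1.112 -2.956 -2.949
v 1.844 -3.512 -2.979
v 1.501 -2.65 -4.464
v 1.201 -3.508 -4.607
v 1.768 -3.524 -4.571
v 1.954 -2.994 -4.482
v 1.025 -2.532 -4.176
v 0.725 -3.39 -4.319
v 0.522 -3.214 -3.818
v 0.707 -2.684 -3.729
v 1.036 -2.968 -4.541
f 2 1 5
f 2 5 3
f 3 5 6
f 3 6 4
f 5 1 7
f 5 7 6
f 6 7 8
f 6 8 4
f 7 1 9
f 7 9 8
f 8 9 10
f 8 10 4
f 9 1 11
f 9 11 10
f 10 11 12
f 10 12 4
f 11 1 13
f 11 13 12
f 12 13 14
f 12 14 4
f 13 1 15
f 13 15 14
f 14 15 16
f 14 16 4
f 15 1 17
f 15 17 16
f 16 17 18
f 16 18 4
f 17 1 19
f 17 19 18
f 18 19 20
f 18 20 4
f 19 1 21
f 19 21 20
f 20 21 22
f 20 22 4
f 21 1 23
f 21 23 22
f 22 23 24
f 22 24 4
f 23 1 25
f 23 25 24
f 24 25 26
f 24 26 4
f 25 1 27
f 25 27 26
f 26 27 28
f 26 28 4
f 27 1 29
f 27 29 28
f 28 29 30
f 28 30 4
f 29 1 31
f 29 31 30
f 30 31 32
f 30 32 4
f 31 1 33
f 31 33 32
f 32 33 34
f 32 34 4
f 33 1 2
f 33 2 34
f 34 2 3
f 34 3 4
f 35 72 51
f 72 46 75
f 51 75 40
f 72 75 51
f 35 51 47
f 51 40 52
f 47 52 36
f 51 52 47
f 35 47 56
f 47 36 57
f 56 57 42
f 47 57 56
f 35 56 68
f 56 42 71
f 68 71 45
f 56 71 68
f 35 68 72
f 68 45 76
f 72 76 46
f 68 76 72
f 36 52 63
f 52 40 66
f 63 66 44
f 52 66 63
f 40 75 53
f 75 46 74
f 53 74 39
f 75 74 53
f 46 76 73
f 76 45 69
f 73 69 37
f 76 69 73
f 45 71 70
f 71 42 58
f 70 58 41
f 71 58 70
f 42 57 62
f 57 36 59
f 62 59 43
f 57 59 62
f 38 64 50
f 64 44 65
f 50 65 39
f 64 65 50
f 38 50 48
f 50 39 49
f 48 49 37
f 50 49 48
f 38 48 55
f 48 37 54
f 55 54 41
f 48 54 55
f 38 55 60
f 55 41 61
f 60 61 43
f 55 61 60
f 38 60 64
f 60 43 67
f 64 67 44
f 60 67 64
f 39 65 53
f 65 44 66
f 53 66 40
f 65 66 53
f 37 49 73
f 49 39 74
f 73 74 46
f 49 74 73
f 41 54 70
f 54 37 69
f 70 69 45
f 54 69 70
f 43 61 62
f 61 41 58
f 62 58 42
f 61 58 62
f 44 67 63
f 67 43 59
f 63 59 36
f 67 59 63



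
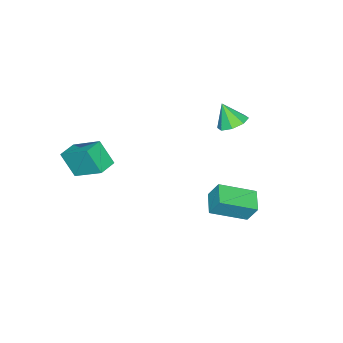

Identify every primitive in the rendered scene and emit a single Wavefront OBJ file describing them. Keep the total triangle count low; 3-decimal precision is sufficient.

v -2.766 0.534 -0.069
v -2.085 0.934 0.152
v -2.754 -0.114 1.069
v -2.607 1.234 0.328
v -3.223 1.124 0.272
v -3.57 0.668 0.015
v -3.447 0.134 -0.29
v -2.924 -0.165 -0.466
v -2.309 -0.055 -0.41
v -1.961 0.4 -0.154
v -1.801 1.984 -4.617
v -1.848 2.538 -3.588
v -0.857 2.681 -4.951
v -0.904 3.236 -3.921
v -0.536 0.644 -3.839
v -0.583 1.199 -2.809
v 0.408 1.342 -4.172
v 0.361 1.896 -3.143
v 2.894 -4.692 -0.294
v 2.892 -3.117 0.751
v 2.878 -3.89 -1.502
v 2.876 -2.315 -0.457
v 3.884 -4.685 -0.303
v 3.882 -3.11 0.742
v 3.868 -3.883 -1.511
v 3.866 -2.308 -0.466
f 2 1 4
f 2 4 3
f 4 1 5
f 4 5 3
f 5 1 6
f 5 6 3
f 6 1 7
f 6 7 3
f 7 1 8
f 7 8 3
f 8 1 9
f 8 9 3
f 9 1 10
f 9 10 3
f 10 1 2
f 10 2 3
f 12 14 11
f 15 12 11
f 11 14 13
f 13 15 11
f 12 18 14
f 16 12 15
f 16 18 12
f 14 18 13
f 17 15 13
f 13 18 17
f 17 16 15
f 18 16 17
f 20 22 19
f 23 20 19
f 19 22 21
f 21 23 19
f 20 26 22
f 24 20 23
f 24 26 20
f 22 26 21
f 25 23 21
f 21 26 25
f 25 24 23
f 26 24 25



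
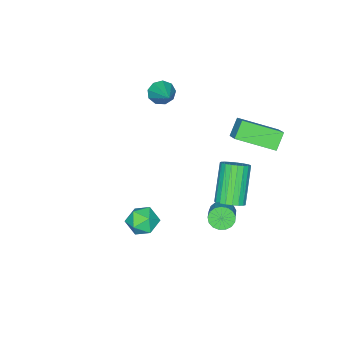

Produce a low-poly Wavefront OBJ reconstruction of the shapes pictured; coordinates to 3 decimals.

v -0.285 3.8 -2.699
v 0.132 3.205 -2.625
v -1.058 2.586 -0.906
v -1.475 3.18 -0.981
v 0.278 3.407 -2.451
v -0.912 2.787 -0.733
v 0.326 3.677 -2.32
v -0.863 3.057 -0.602
v 0.269 3.967 -2.255
v -0.92 3.348 -0.536
v 0.116 4.229 -2.267
v -1.073 3.61 -0.548
v -0.106 4.417 -2.353
v -1.296 3.797 -0.634
v -0.36 4.498 -2.499
v -1.549 3.878 -0.781
v -0.6 4.458 -2.68
v -1.79 3.838 -0.961
v -0.786 4.305 -2.864
v -1.976 3.685 -1.146
v -0.886 4.064 -3.02
v -2.075 3.444 -1.301
v -0.881 3.777 -3.12
v -2.071 3.158 -1.402
v -0.774 3.495 -3.148
v -1.963 2.875 -1.429
v -0.582 3.265 -3.098
v -1.771 2.645 -1.379
v -0.339 3.128 -2.979
v -1.528 2.508 -1.26
v -0.086 3.107 -2.812
v -1.276 2.487 -1.093
v -0.621 3.122 -4.11
v -0.254 2.586 -4.091
v 0.668 3.241 -3.41
v 0.301 3.778 -3.43
v -0.163 2.729 -4.352
v 0.759 3.384 -3.671
v -0.177 2.962 -4.557
v 0.745 3.617 -3.877
v -0.293 3.232 -4.66
v 0.629 3.887 -3.98
v -0.484 3.477 -4.638
v 0.438 4.132 -3.957
v -0.706 3.64 -4.494
v 0.216 4.295 -3.814
v -0.909 3.685 -4.262
v 0.013 4.34 -3.582
v -1.046 3.601 -3.996
v -0.124 4.256 -3.316
v -1.085 3.407 -3.756
v -0.163 4.063 -3.075
v -1.019 3.149 -3.597
v -0.097 3.804 -2.916
v -0.861 2.884 -3.555
v 0.061 3.539 -2.875
v -0.648 2.673 -3.641
v 0.274 3.329 -2.961
v -0.429 2.566 -3.834
v 0.493 3.221 -3.154
v 2.404 1.302 -3.015
v 2.93 1.754 -3.527
v 3.45 1.106 -2.113
v 3.976 1.558 -2.625
v 3.335 1.955 -2.207
v 2.688 2.076 -2.765
v 3.692 0.784 -2.875
v 3.045 0.905 -3.433
v 3.726 1.434 -3.441
v 3.505 2.158 -3.028
v 2.875 0.702 -2.612
v 2.654 1.426 -2.199
v -2.984 -2.495 0.113
v -2.379 -2.815 -0.078
v -2.016 -1.225 1.047
v -2.501 -2.48 -0.408
v -2.849 -2.152 -0.494
v -3.26 -1.985 -0.295
v -3.541 -2.057 0.094
v -3.562 -2.334 0.492
v -3.312 -2.687 0.713
v -2.908 -2.95 0.653
v -2.54 -3.001 0.341
v -3.855 3.855 0.291
v -2.753 2.259 1.043
v -3.21 4.626 0.982
v -2.108 3.03 1.734
v -3.152 3.97 -0.494
v -2.05 2.374 0.258
v -2.507 4.741 0.197
v -1.405 3.145 0.949
f 2 1 5
f 2 5 3
f 3 5 6
f 3 6 4
f 5 1 7
f 5 7 6
f 6 7 8
f 6 8 4
f 7 1 9
f 7 9 8
f 8 9 10
f 8 10 4
f 9 1 11
f 9 11 10
f 10 11 12
f 10 12 4
f 11 1 13
f 11 13 12
f 12 13 14
f 12 14 4
f 13 1 15
f 13 15 14
f 14 15 16
f 14 16 4
f 15 1 17
f 15 17 16
f 16 17 18
f 16 18 4
f 17 1 19
f 17 19 18
f 18 19 20
f 18 20 4
f 19 1 21
f 19 21 20
f 20 21 22
f 20 22 4
f 21 1 23
f 21 23 22
f 22 23 24
f 22 24 4
f 23 1 25
f 23 25 24
f 24 25 26
f 24 26 4
f 25 1 27
f 25 27 26
f 26 27 28
f 26 28 4
f 27 1 29
f 27 29 28
f 28 29 30
f 28 30 4
f 29 1 31
f 29 31 30
f 30 31 32
f 30 32 4
f 31 1 2
f 31 2 32
f 32 2 3
f 32 3 4
f 34 33 37
f 34 37 35
f 35 37 38
f 35 38 36
f 37 33 39
f 37 39 38
f 38 39 40
f 38 40 36
f 39 33 41
f 39 41 40
f 40 41 42
f 40 42 36
f 41 33 43
f 41 43 42
f 42 43 44
f 42 44 36
f 43 33 45
f 43 45 44
f 44 45 46
f 44 46 36
f 45 33 47
f 45 47 46
f 46 47 48
f 46 48 36
f 47 33 49
f 47 49 48
f 48 49 50
f 48 50 36
f 49 33 51
f 49 51 50
f 50 51 52
f 50 52 36
f 51 33 53
f 51 53 52
f 52 53 54
f 52 54 36
f 53 33 55
f 53 55 54
f 54 55 56
f 54 56 36
f 55 33 57
f 55 57 56
f 56 57 58
f 56 58 36
f 57 33 59
f 57 59 58
f 58 59 60
f 58 60 36
f 59 33 34
f 59 34 60
f 60 34 35
f 60 35 36
f 61 72 66
f 61 66 62
f 61 62 68
f 61 68 71
f 61 71 72
f 62 66 70
f 66 72 65
f 72 71 63
f 71 68 67
f 68 62 69
f 64 70 65
f 64 65 63
f 64 63 67
f 64 67 69
f 64 69 70
f 65 70 66
f 63 65 72
f 67 63 71
f 69 67 68
f 70 69 62
f 74 73 76
f 74 76 75
f 76 73 77
f 76 77 75
f 77 73 78
f 77 78 75
f 78 73 79
f 78 79 75
f 79 73 80
f 79 80 75
f 80 73 81
f 80 81 75
f 81 73 82
f 81 82 75
f 82 73 83
f 82 83 75
f 83 73 74
f 83 74 75
f 85 87 84
f 88 85 84
f 84 87 86
f 86 88 84
f 85 91 87
f 89 85 88
f 89 91 85
f 87 91 86
f 90 88 86
f 86 91 90
f 90 89 88
f 91 89 90



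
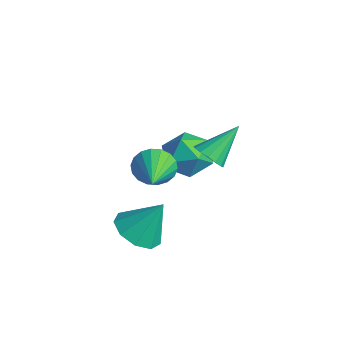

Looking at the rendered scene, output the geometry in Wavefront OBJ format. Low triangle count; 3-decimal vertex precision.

v -1.206 -1.043 -2.479
v -0.572 -0.611 -2.929
v -0.794 -0.337 -1.221
v -1.09 -0.29 -2.939
v -1.662 -0.322 -2.734
v -2.021 -0.691 -2.409
v -1.999 -1.225 -2.117
v -1.606 -1.673 -1.994
v -1.026 -1.827 -2.098
v -0.531 -1.614 -2.38
v -0.351 -1.133 -2.709
v -0.735 -0.719 0.93
v -0.328 -0.518 0.371
v 0.415 -1.601 1.45
v -0.259 -0.297 0.592
v -0.284 -0.16 0.881
v -0.398 -0.133 1.179
v -0.579 -0.222 1.428
v -0.791 -0.41 1.578
v -0.992 -0.659 1.6
v -1.142 -0.919 1.489
v -1.211 -1.14 1.267
v -1.186 -1.278 0.979
v -1.072 -1.304 0.681
v -0.891 -1.215 0.432
v -0.679 -1.027 0.282
v -0.478 -0.779 0.26
v -1.902 2.236 -1.048
v -1.338 2.086 -0.839
v -1.918 3.484 -0.112
v -1.285 2.277 -1.092
v -1.397 2.456 -1.333
v -1.645 2.577 -1.498
v -1.962 2.606 -1.542
v -2.262 2.536 -1.454
v -2.466 2.385 -1.257
v -2.519 2.195 -1.004
v -2.407 2.016 -0.763
v -2.159 1.895 -0.598
v -1.842 1.866 -0.554
v -1.542 1.936 -0.642
v -2.831 2.908 -1.221
v -2.288 2.139 -1.392
v -3.872 2.401 -2.248
v -3.329 1.632 -2.419
v -3.769 1.729 -1.575
v -3.126 2.043 -0.94
v -3.034 2.497 -2.7
v -2.391 2.811 -2.065
v -2.413 1.885 -2.305
v -2.868 1.41 -1.61
v -3.292 3.13 -2.03
v -3.747 2.655 -1.335
f 2 1 4
f 2 4 3
f 4 1 5
f 4 5 3
f 5 1 6
f 5 6 3
f 6 1 7
f 6 7 3
f 7 1 8
f 7 8 3
f 8 1 9
f 8 9 3
f 9 1 10
f 9 10 3
f 10 1 11
f 10 11 3
f 11 1 2
f 11 2 3
f 13 12 15
f 13 15 14
f 15 12 16
f 15 16 14
f 16 12 17
f 16 17 14
f 17 12 18
f 17 18 14
f 18 12 19
f 18 19 14
f 19 12 20
f 19 20 14
f 20 12 21
f 20 21 14
f 21 12 22
f 21 22 14
f 22 12 23
f 22 23 14
f 23 12 24
f 23 24 14
f 24 12 25
f 24 25 14
f 25 12 26
f 25 26 14
f 26 12 27
f 26 27 14
f 27 12 13
f 27 13 14
f 29 28 31
f 29 31 30
f 31 28 32
f 31 32 30
f 32 28 33
f 32 33 30
f 33 28 34
f 33 34 30
f 34 28 35
f 34 35 30
f 35 28 36
f 35 36 30
f 36 28 37
f 36 37 30
f 37 28 38
f 37 38 30
f 38 28 39
f 38 39 30
f 39 28 40
f 39 40 30
f 40 28 41
f 40 41 30
f 41 28 29
f 41 29 30
f 42 53 47
f 42 47 43
f 42 43 49
f 42 49 52
f 42 52 53
f 43 47 51
f 47 53 46
f 53 52 44
f 52 49 48
f 49 43 50
f 45 51 46
f 45 46 44
f 45 44 48
f 45 48 50
f 45 50 51
f 46 51 47
f 44 46 53
f 48 44 52
f 50 48 49
f 51 50 43



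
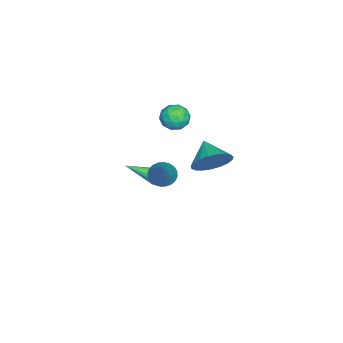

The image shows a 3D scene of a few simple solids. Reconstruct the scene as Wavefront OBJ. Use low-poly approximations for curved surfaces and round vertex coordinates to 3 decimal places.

v 4.186 4.153 3.058
v 4.839 3.522 3.371
v 3.274 3.507 3.662
v 4.84 3.794 3.663
v 4.728 4.128 3.851
v 4.522 4.467 3.901
v 4.258 4.751 3.806
v 3.982 4.931 3.581
v 3.741 4.977 3.266
v 3.577 4.881 2.915
v 3.518 4.658 2.589
v 3.575 4.348 2.344
v 3.738 4.004 2.222
v 3.978 3.686 2.245
v 4.254 3.449 2.409
v 4.518 3.333 2.685
v 4.725 3.359 3.025
v -0.1 0.574 -1.912
v 0.416 0.646 -2.379
v 1.3 1.066 -0.288
v 0.316 0.9 -2.37
v 0.153 1.104 -2.291
v -0.049 1.228 -2.155
v -0.258 1.252 -1.981
v -0.444 1.173 -1.797
v -0.577 1.002 -1.63
v -0.638 0.767 -1.507
v -0.617 0.501 -1.444
v -0.517 0.247 -1.453
v -0.354 0.043 -1.532
v -0.152 -0.081 -1.668
v 0.058 -0.105 -1.842
v 0.243 -0.025 -2.026
v 0.376 0.145 -2.193
v 0.437 0.381 -2.317
v -1.373 -0.096 -3.232
v -0.997 0.141 -3.004
v -0.947 -1.544 -2.428
v -1.221 0.169 -2.836
v -1.494 0.112 -2.794
v -1.728 -0.011 -2.891
v -1.85 -0.161 -3.096
v -1.82 -0.29 -3.344
v -1.649 -0.358 -3.557
v -1.39 -0.343 -3.667
v -1.125 -0.249 -3.639
v -0.94 -0.107 -3.481
v -0.892 0.039 -3.245
v -1.017 1.561 2.036
v -0.479 1.536 1.489
v -1.221 0.344 1.891
v -0.683 0.319 1.344
v -0.482 0.44 2.075
v -0.356 1.192 2.165
v -1.344 0.688 1.215
v -1.218 1.44 1.305
v -0.681 0.996 0.982
v -0.148 0.843 1.513
v -1.552 1.037 1.867
v -1.019 0.884 2.398
v -0.73 1.655 1.776
v -0.97 0.225 1.604
v -0.852 0.296 2.034
v -0.536 0.282 1.713
v -0.658 1.453 2.173
v -0.342 1.438 1.851
v -0.343 0.794 2.195
v -1.358 0.442 1.529
v -1.042 0.427 1.207
v -1.164 1.598 1.667
v -0.848 1.584 1.346
v -1.357 1.086 1.185
v -0.533 1.323 1.156
v -0.653 0.608 1.07
v -1.041 0.825 0.995
v -0.967 1.267 1.048
v -0.219 1.233 1.468
v -0.339 0.518 1.382
v -0.221 0.59 1.812
v -0.147 1.031 1.865
v -0.338 0.916 1.17
v -1.361 1.362 1.998
v -1.481 0.647 1.912
v -1.553 0.849 1.515
v -1.479 1.29 1.568
v -1.047 1.272 2.31
v -1.167 0.557 2.224
v -0.733 0.613 2.332
v -0.659 1.055 2.385
v -1.362 0.964 2.21
f 2 1 4
f 2 4 3
f 4 1 5
f 4 5 3
f 5 1 6
f 5 6 3
f 6 1 7
f 6 7 3
f 7 1 8
f 7 8 3
f 8 1 9
f 8 9 3
f 9 1 10
f 9 10 3
f 10 1 11
f 10 11 3
f 11 1 12
f 11 12 3
f 12 1 13
f 12 13 3
f 13 1 14
f 13 14 3
f 14 1 15
f 14 15 3
f 15 1 16
f 15 16 3
f 16 1 17
f 16 17 3
f 17 1 2
f 17 2 3
f 19 18 21
f 19 21 20
f 21 18 22
f 21 22 20
f 22 18 23
f 22 23 20
f 23 18 24
f 23 24 20
f 24 18 25
f 24 25 20
f 25 18 26
f 25 26 20
f 26 18 27
f 26 27 20
f 27 18 28
f 27 28 20
f 28 18 29
f 28 29 20
f 29 18 30
f 29 30 20
f 30 18 31
f 30 31 20
f 31 18 32
f 31 32 20
f 32 18 33
f 32 33 20
f 33 18 34
f 33 34 20
f 34 18 35
f 34 35 20
f 35 18 19
f 35 19 20
f 37 36 39
f 37 39 38
f 39 36 40
f 39 40 38
f 40 36 41
f 40 41 38
f 41 36 42
f 41 42 38
f 42 36 43
f 42 43 38
f 43 36 44
f 43 44 38
f 44 36 45
f 44 45 38
f 45 36 46
f 45 46 38
f 46 36 47
f 46 47 38
f 47 36 48
f 47 48 38
f 48 36 37
f 48 37 38
f 49 86 65
f 86 60 89
f 65 89 54
f 86 89 65
f 49 65 61
f 65 54 66
f 61 66 50
f 65 66 61
f 49 61 70
f 61 50 71
f 70 71 56
f 61 71 70
f 49 70 82
f 70 56 85
f 82 85 59
f 70 85 82
f 49 82 86
f 82 59 90
f 86 90 60
f 82 90 86
f 50 66 77
f 66 54 80
f 77 80 58
f 66 80 77
f 54 89 67
f 89 60 88
f 67 88 53
f 89 88 67
f 60 90 87
f 90 59 83
f 87 83 51
f 90 83 87
f 59 85 84
f 85 56 72
f 84 72 55
f 85 72 84
f 56 71 76
f 71 50 73
f 76 73 57
f 71 73 76
f 52 78 64
f 78 58 79
f 64 79 53
f 78 79 64
f 52 64 62
f 64 53 63
f 62 63 51
f 64 63 62
f 52 62 69
f 62 51 68
f 69 68 55
f 62 68 69
f 52 69 74
f 69 55 75
f 74 75 57
f 69 75 74
f 52 74 78
f 74 57 81
f 78 81 58
f 74 81 78
f 53 79 67
f 79 58 80
f 67 80 54
f 79 80 67
f 51 63 87
f 63 53 88
f 87 88 60
f 63 88 87
f 55 68 84
f 68 51 83
f 84 83 59
f 68 83 84
f 57 75 76
f 75 55 72
f 76 72 56
f 75 72 76
f 58 81 77
f 81 57 73
f 77 73 50
f 81 73 77



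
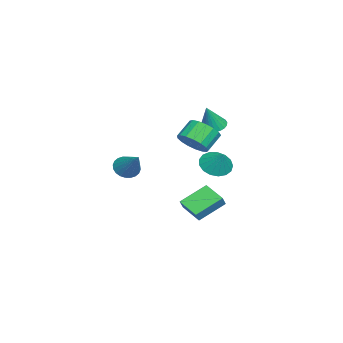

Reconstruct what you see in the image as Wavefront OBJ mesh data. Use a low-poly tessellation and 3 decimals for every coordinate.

v 0.432 1.643 -4.838
v -0.468 0.479 -4.261
v -0.668 2.997 -3.82
v -1.568 1.833 -3.243
v 0.968 1.567 -4.157
v 0.068 0.403 -3.58
v -0.132 2.921 -3.139
v -1.032 1.757 -2.562
v 3.188 3.19 0.972
v 3.891 3.481 0.324
v 3.872 3.71 1.948
v 3.588 3.852 0.338
v 3.194 4.071 0.499
v 2.798 4.088 0.767
v 2.492 3.9 1.083
v 2.345 3.549 1.373
v 2.391 3.116 1.572
v 2.619 2.7 1.633
v 2.978 2.396 1.543
v 3.385 2.274 1.322
v 3.746 2.362 1.021
v 3.98 2.64 0.709
v 4.032 3.044 0.457
v 1.042 2.614 3.153
v 1.468 2.023 2.849
v 1.778 2.326 4.747
v 1.658 2.262 2.805
v 1.753 2.555 2.814
v 1.74 2.857 2.874
v 1.621 3.122 2.977
v 1.414 3.31 3.107
v 1.15 3.392 3.244
v 0.869 3.355 3.366
v 0.615 3.206 3.457
v 0.426 2.966 3.501
v 0.331 2.673 3.492
v 0.344 2.371 3.431
v 0.463 2.107 3.328
v 0.67 1.919 3.198
v 0.934 1.837 3.062
v 1.214 1.874 2.939
v 4.39 2.117 2.918
v 4.908 2.996 2.9
v 4.048 3.521 3.784
v 3.53 2.643 3.802
v 4.575 3.049 2.546
v 3.716 3.574 3.43
v 4.201 2.888 2.277
v 3.342 3.413 3.161
v 3.869 2.551 2.155
v 3.01 3.076 3.039
v 3.657 2.115 2.208
v 2.798 2.64 3.092
v 3.613 1.679 2.424
v 2.754 2.204 3.308
v 3.746 1.344 2.752
v 2.887 1.869 3.637
v 4.027 1.186 3.119
v 3.168 1.711 4.003
v 4.391 1.241 3.44
v 3.532 1.766 4.324
v 4.755 1.497 3.641
v 3.896 2.022 4.525
v 5.035 1.896 3.676
v 4.175 2.421 4.56
v 5.167 2.345 3.538
v 4.308 2.87 4.422
v 5.121 2.742 3.258
v 4.262 3.267 4.142
v 2.342 -2.185 -0.105
v 2.992 -2.658 -0.351
v 3.618 -1.155 1.285
v 3.014 -2.405 -0.559
v 2.934 -2.119 -0.697
v 2.764 -1.843 -0.746
v 2.53 -1.619 -0.697
v 2.267 -1.481 -0.558
v 2.016 -1.451 -0.35
v 1.814 -1.532 -0.105
v 1.693 -1.713 0.141
v 1.67 -1.965 0.348
v 1.75 -2.251 0.487
v 1.92 -2.527 0.535
v 2.154 -2.751 0.486
v 2.417 -2.889 0.347
v 2.669 -2.919 0.139
v 2.87 -2.838 -0.106
f 2 4 1
f 5 2 1
f 1 4 3
f 3 5 1
f 2 8 4
f 6 2 5
f 6 8 2
f 4 8 3
f 7 5 3
f 3 8 7
f 7 6 5
f 8 6 7
f 10 9 12
f 10 12 11
f 12 9 13
f 12 13 11
f 13 9 14
f 13 14 11
f 14 9 15
f 14 15 11
f 15 9 16
f 15 16 11
f 16 9 17
f 16 17 11
f 17 9 18
f 17 18 11
f 18 9 19
f 18 19 11
f 19 9 20
f 19 20 11
f 20 9 21
f 20 21 11
f 21 9 22
f 21 22 11
f 22 9 23
f 22 23 11
f 23 9 10
f 23 10 11
f 25 24 27
f 25 27 26
f 27 24 28
f 27 28 26
f 28 24 29
f 28 29 26
f 29 24 30
f 29 30 26
f 30 24 31
f 30 31 26
f 31 24 32
f 31 32 26
f 32 24 33
f 32 33 26
f 33 24 34
f 33 34 26
f 34 24 35
f 34 35 26
f 35 24 36
f 35 36 26
f 36 24 37
f 36 37 26
f 37 24 38
f 37 38 26
f 38 24 39
f 38 39 26
f 39 24 40
f 39 40 26
f 40 24 41
f 40 41 26
f 41 24 25
f 41 25 26
f 43 42 46
f 43 46 44
f 44 46 47
f 44 47 45
f 46 42 48
f 46 48 47
f 47 48 49
f 47 49 45
f 48 42 50
f 48 50 49
f 49 50 51
f 49 51 45
f 50 42 52
f 50 52 51
f 51 52 53
f 51 53 45
f 52 42 54
f 52 54 53
f 53 54 55
f 53 55 45
f 54 42 56
f 54 56 55
f 55 56 57
f 55 57 45
f 56 42 58
f 56 58 57
f 57 58 59
f 57 59 45
f 58 42 60
f 58 60 59
f 59 60 61
f 59 61 45
f 60 42 62
f 60 62 61
f 61 62 63
f 61 63 45
f 62 42 64
f 62 64 63
f 63 64 65
f 63 65 45
f 64 42 66
f 64 66 65
f 65 66 67
f 65 67 45
f 66 42 68
f 66 68 67
f 67 68 69
f 67 69 45
f 68 42 43
f 68 43 69
f 69 43 44
f 69 44 45
f 71 70 73
f 71 73 72
f 73 70 74
f 73 74 72
f 74 70 75
f 74 75 72
f 75 70 76
f 75 76 72
f 76 70 77
f 76 77 72
f 77 70 78
f 77 78 72
f 78 70 79
f 78 79 72
f 79 70 80
f 79 80 72
f 80 70 81
f 80 81 72
f 81 70 82
f 81 82 72
f 82 70 83
f 82 83 72
f 83 70 84
f 83 84 72
f 84 70 85
f 84 85 72
f 85 70 86
f 85 86 72
f 86 70 87
f 86 87 72
f 87 70 71
f 87 71 72



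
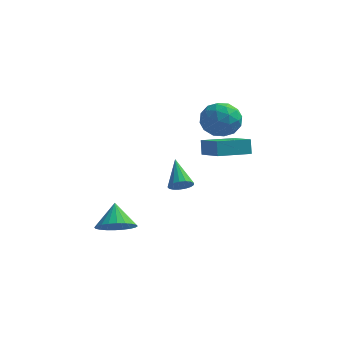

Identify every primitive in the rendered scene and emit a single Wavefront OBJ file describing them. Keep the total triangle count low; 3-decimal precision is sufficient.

v -3.113 -0.362 -4.356
v -2.652 0.33 -4.836
v -3.427 0.522 -3.384
v -2.998 0.361 -4.976
v -3.361 0.283 -5.022
v -3.687 0.106 -4.967
v -3.925 -0.142 -4.818
v -4.04 -0.423 -4.599
v -4.013 -0.695 -4.343
v -3.85 -0.917 -4.089
v -3.574 -1.053 -3.875
v -3.228 -1.085 -3.735
v -2.865 -1.006 -3.689
v -2.539 -0.83 -3.745
v -2.301 -0.582 -3.893
v -2.187 -0.3 -4.112
v -2.213 -0.028 -4.368
v -2.377 0.193 -4.622
v -0.928 2.597 -3.079
v -0.571 3.007 -3.355
v -1.512 3.763 -2.101
v -0.818 3.014 -3.51
v -1.09 2.925 -3.567
v -1.325 2.761 -3.512
v -1.469 2.56 -3.358
v -1.49 2.367 -3.14
v -1.381 2.226 -2.908
v -1.169 2.171 -2.715
v -0.902 2.213 -2.606
v -0.64 2.343 -2.605
v -0.445 2.532 -2.713
v -0.36 2.735 -2.904
v -0.406 2.906 -3.136
v 0.337 3.315 1.314
v 1.308 3.298 1.042
v 0.492 1.822 1.958
v 1.463 1.805 1.686
v 1.154 2.43 2.416
v 1.059 3.352 2.018
v 0.741 1.768 0.982
v 0.646 2.69 0.584
v 1.559 2.342 0.836
v 1.814 2.751 1.723
v -0.014 2.369 1.277
v 0.241 2.778 2.164
v 0.809 3.437 1.121
v 0.991 1.683 1.879
v 0.809 2.05 2.308
v 1.381 2.04 2.148
v 0.662 3.469 1.695
v 1.233 3.46 1.535
v 1.143 2.949 2.343
v 0.567 1.66 1.465
v 1.138 1.651 1.305
v 0.419 3.08 0.852
v 0.991 3.07 0.692
v 0.657 2.171 0.657
v 1.527 2.866 0.841
v 1.618 1.988 1.219
v 1.194 1.966 0.805
v 1.138 2.508 0.571
v 1.677 3.106 1.362
v 1.768 2.229 1.741
v 1.587 2.596 2.17
v 1.53 3.138 1.936
v 1.824 2.544 1.241
v 0.032 2.891 1.259
v 0.123 2.014 1.638
v 0.27 1.982 1.064
v 0.213 2.524 0.83
v 0.182 3.132 1.781
v 0.273 2.254 2.159
v 0.662 2.612 2.429
v 0.606 3.154 2.195
v -0.024 2.576 1.759
v -0.072 2.997 -1.136
v -0.2 3.326 -0.407
v 1.232 4.029 -1.374
v 1.104 4.359 -0.645
v 0.936 1.881 -0.455
v 0.808 2.211 0.274
v 2.24 2.914 -0.693
v 2.112 3.243 0.036
f 2 1 4
f 2 4 3
f 4 1 5
f 4 5 3
f 5 1 6
f 5 6 3
f 6 1 7
f 6 7 3
f 7 1 8
f 7 8 3
f 8 1 9
f 8 9 3
f 9 1 10
f 9 10 3
f 10 1 11
f 10 11 3
f 11 1 12
f 11 12 3
f 12 1 13
f 12 13 3
f 13 1 14
f 13 14 3
f 14 1 15
f 14 15 3
f 15 1 16
f 15 16 3
f 16 1 17
f 16 17 3
f 17 1 18
f 17 18 3
f 18 1 2
f 18 2 3
f 20 19 22
f 20 22 21
f 22 19 23
f 22 23 21
f 23 19 24
f 23 24 21
f 24 19 25
f 24 25 21
f 25 19 26
f 25 26 21
f 26 19 27
f 26 27 21
f 27 19 28
f 27 28 21
f 28 19 29
f 28 29 21
f 29 19 30
f 29 30 21
f 30 19 31
f 30 31 21
f 31 19 32
f 31 32 21
f 32 19 33
f 32 33 21
f 33 19 20
f 33 20 21
f 34 71 50
f 71 45 74
f 50 74 39
f 71 74 50
f 34 50 46
f 50 39 51
f 46 51 35
f 50 51 46
f 34 46 55
f 46 35 56
f 55 56 41
f 46 56 55
f 34 55 67
f 55 41 70
f 67 70 44
f 55 70 67
f 34 67 71
f 67 44 75
f 71 75 45
f 67 75 71
f 35 51 62
f 51 39 65
f 62 65 43
f 51 65 62
f 39 74 52
f 74 45 73
f 52 73 38
f 74 73 52
f 45 75 72
f 75 44 68
f 72 68 36
f 75 68 72
f 44 70 69
f 70 41 57
f 69 57 40
f 70 57 69
f 41 56 61
f 56 35 58
f 61 58 42
f 56 58 61
f 37 63 49
f 63 43 64
f 49 64 38
f 63 64 49
f 37 49 47
f 49 38 48
f 47 48 36
f 49 48 47
f 37 47 54
f 47 36 53
f 54 53 40
f 47 53 54
f 37 54 59
f 54 40 60
f 59 60 42
f 54 60 59
f 37 59 63
f 59 42 66
f 63 66 43
f 59 66 63
f 38 64 52
f 64 43 65
f 52 65 39
f 64 65 52
f 36 48 72
f 48 38 73
f 72 73 45
f 48 73 72
f 40 53 69
f 53 36 68
f 69 68 44
f 53 68 69
f 42 60 61
f 60 40 57
f 61 57 41
f 60 57 61
f 43 66 62
f 66 42 58
f 62 58 35
f 66 58 62
f 77 79 76
f 80 77 76
f 76 79 78
f 78 80 76
f 77 83 79
f 81 77 80
f 81 83 77
f 79 83 78
f 82 80 78
f 78 83 82
f 82 81 80
f 83 81 82



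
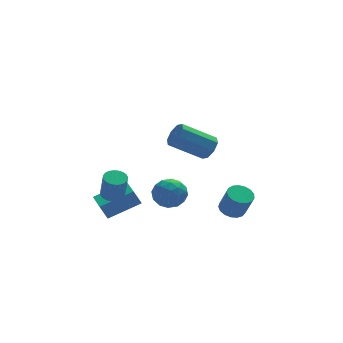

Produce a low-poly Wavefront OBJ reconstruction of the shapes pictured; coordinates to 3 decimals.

v -1.716 0.178 -2.04
v -1.105 0.398 -2.853
v -0.515 -0.818 -1.407
v 0.096 -0.598 -2.22
v -0.116 0.137 -1.515
v -0.859 0.753 -1.906
v -0.761 -1.173 -2.354
v -1.504 -0.557 -2.745
v -0.515 -0.437 -3.047
v -0.116 0.373 -2.529
v -1.504 -0.793 -1.731
v -1.105 0.017 -1.213
v -1.516 0.376 -2.502
v -0.104 -0.796 -1.758
v -0.229 -0.364 -1.343
v 0.13 -0.234 -1.822
v -1.371 0.584 -1.945
v -1.012 0.714 -2.423
v -0.431 0.56 -1.637
v -0.608 -1.134 -1.837
v -0.249 -1.004 -2.315
v -1.75 -0.186 -2.438
v -1.391 -0.056 -2.917
v -1.189 -0.98 -2.623
v -0.81 0.014 -3.094
v -0.104 -0.571 -2.722
v -0.608 -0.909 -2.801
v -1.044 -0.547 -3.031
v -0.576 0.49 -2.789
v 0.13 -0.095 -2.418
v 0.005 0.337 -2.003
v -0.431 0.699 -2.233
v -0.229 -0.001 -2.904
v -1.75 -0.325 -1.842
v -1.044 -0.91 -1.471
v -1.189 -1.119 -2.027
v -1.625 -0.757 -2.257
v -1.516 0.151 -1.538
v -0.81 -0.434 -1.166
v -0.576 0.127 -1.229
v -1.012 0.489 -1.459
v -1.391 -0.419 -1.356
v -3.719 1.723 -4.663
v -4.12 1.886 -3.739
v -3.56 3.42 -4.894
v -3.961 3.583 -3.97
v -1.779 1.657 -3.81
v -2.18 1.82 -2.886
v -1.62 3.354 -4.041
v -2.021 3.517 -3.117
v -3.501 1.465 -2.595
v -2.831 1.576 -2.583
v -2.788 1.146 -1.032
v -3.459 1.035 -1.045
v -2.933 1.829 -2.51
v -2.891 1.399 -0.959
v -3.134 2.019 -2.452
v -3.092 1.589 -0.901
v -3.399 2.113 -2.419
v -3.356 1.684 -0.868
v -3.681 2.096 -2.416
v -3.638 1.666 -0.865
v -3.932 1.969 -2.444
v -3.889 1.539 -0.893
v -4.109 1.755 -2.498
v -4.066 1.325 -0.947
v -4.18 1.491 -2.57
v -4.138 1.061 -1.019
v -4.135 1.222 -2.645
v -4.092 0.792 -1.094
v -3.979 0.995 -2.712
v -3.936 0.566 -1.161
v -3.741 0.85 -2.759
v -3.699 0.42 -1.208
v -3.462 0.811 -2.778
v -3.419 0.381 -1.227
v -3.189 0.885 -2.765
v -3.147 0.455 -1.214
v -2.971 1.059 -2.723
v -2.928 0.629 -1.172
v -2.844 1.304 -2.658
v -2.801 0.874 -1.107
v 2.536 -0.913 -3.658
v 2.909 -1.522 -3.971
v 3.178 -2.096 -2.535
v 2.804 -1.487 -2.222
v 3.178 -1.269 -3.921
v 3.447 -1.843 -2.484
v 3.301 -0.934 -3.81
v 3.569 -1.508 -2.373
v 3.247 -0.594 -3.664
v 3.516 -1.168 -2.228
v 3.031 -0.328 -3.517
v 3.3 -0.901 -2.081
v 2.702 -0.195 -3.403
v 2.97 -0.769 -1.966
v 2.334 -0.227 -3.347
v 2.603 -0.801 -1.91
v 2.012 -0.416 -3.362
v 2.281 -0.99 -1.925
v 1.811 -0.719 -3.445
v 2.079 -1.293 -2.009
v 1.775 -1.067 -3.577
v 2.044 -1.64 -2.141
v 1.914 -1.379 -3.728
v 2.183 -1.952 -2.291
v 2.195 -1.584 -3.863
v 2.464 -2.158 -2.426
v 2.554 -1.636 -3.95
v 2.823 -2.21 -2.514
v 0.595 -2.479 2.348
v 0.874 -2.918 2.929
v -0.897 -2.5 4.094
v -1.175 -2.061 3.512
v 1.039 -2.346 2.975
v -0.731 -1.928 4.14
v 0.944 -1.852 2.654
v -0.826 -1.434 3.818
v 0.645 -1.725 2.153
v -1.126 -1.308 3.318
v 0.317 -2.04 1.766
v -1.454 -1.622 2.931
v 0.151 -2.612 1.72
v -1.619 -2.194 2.885
v 0.246 -3.106 2.042
v -1.524 -2.688 3.206
v 0.546 -3.232 2.542
v -1.225 -2.815 3.707
f 1 38 17
f 38 12 41
f 17 41 6
f 38 41 17
f 1 17 13
f 17 6 18
f 13 18 2
f 17 18 13
f 1 13 22
f 13 2 23
f 22 23 8
f 13 23 22
f 1 22 34
f 22 8 37
f 34 37 11
f 22 37 34
f 1 34 38
f 34 11 42
f 38 42 12
f 34 42 38
f 2 18 29
f 18 6 32
f 29 32 10
f 18 32 29
f 6 41 19
f 41 12 40
f 19 40 5
f 41 40 19
f 12 42 39
f 42 11 35
f 39 35 3
f 42 35 39
f 11 37 36
f 37 8 24
f 36 24 7
f 37 24 36
f 8 23 28
f 23 2 25
f 28 25 9
f 23 25 28
f 4 30 16
f 30 10 31
f 16 31 5
f 30 31 16
f 4 16 14
f 16 5 15
f 14 15 3
f 16 15 14
f 4 14 21
f 14 3 20
f 21 20 7
f 14 20 21
f 4 21 26
f 21 7 27
f 26 27 9
f 21 27 26
f 4 26 30
f 26 9 33
f 30 33 10
f 26 33 30
f 5 31 19
f 31 10 32
f 19 32 6
f 31 32 19
f 3 15 39
f 15 5 40
f 39 40 12
f 15 40 39
f 7 20 36
f 20 3 35
f 36 35 11
f 20 35 36
f 9 27 28
f 27 7 24
f 28 24 8
f 27 24 28
f 10 33 29
f 33 9 25
f 29 25 2
f 33 25 29
f 44 46 43
f 47 44 43
f 43 46 45
f 45 47 43
f 44 50 46
f 48 44 47
f 48 50 44
f 46 50 45
f 49 47 45
f 45 50 49
f 49 48 47
f 50 48 49
f 52 51 55
f 52 55 53
f 53 55 56
f 53 56 54
f 55 51 57
f 55 57 56
f 56 57 58
f 56 58 54
f 57 51 59
f 57 59 58
f 58 59 60
f 58 60 54
f 59 51 61
f 59 61 60
f 60 61 62
f 60 62 54
f 61 51 63
f 61 63 62
f 62 63 64
f 62 64 54
f 63 51 65
f 63 65 64
f 64 65 66
f 64 66 54
f 65 51 67
f 65 67 66
f 66 67 68
f 66 68 54
f 67 51 69
f 67 69 68
f 68 69 70
f 68 70 54
f 69 51 71
f 69 71 70
f 70 71 72
f 70 72 54
f 71 51 73
f 71 73 72
f 72 73 74
f 72 74 54
f 73 51 75
f 73 75 74
f 74 75 76
f 74 76 54
f 75 51 77
f 75 77 76
f 76 77 78
f 76 78 54
f 77 51 79
f 77 79 78
f 78 79 80
f 78 80 54
f 79 51 81
f 79 81 80
f 80 81 82
f 80 82 54
f 81 51 52
f 81 52 82
f 82 52 53
f 82 53 54
f 84 83 87
f 84 87 85
f 85 87 88
f 85 88 86
f 87 83 89
f 87 89 88
f 88 89 90
f 88 90 86
f 89 83 91
f 89 91 90
f 90 91 92
f 90 92 86
f 91 83 93
f 91 93 92
f 92 93 94
f 92 94 86
f 93 83 95
f 93 95 94
f 94 95 96
f 94 96 86
f 95 83 97
f 95 97 96
f 96 97 98
f 96 98 86
f 97 83 99
f 97 99 98
f 98 99 100
f 98 100 86
f 99 83 101
f 99 101 100
f 100 101 102
f 100 102 86
f 101 83 103
f 101 103 102
f 102 103 104
f 102 104 86
f 103 83 105
f 103 105 104
f 104 105 106
f 104 106 86
f 105 83 107
f 105 107 106
f 106 107 108
f 106 108 86
f 107 83 109
f 107 109 108
f 108 109 110
f 108 110 86
f 109 83 84
f 109 84 110
f 110 84 85
f 110 85 86
f 112 111 115
f 112 115 113
f 113 115 116
f 113 116 114
f 115 111 117
f 115 117 116
f 116 117 118
f 116 118 114
f 117 111 119
f 117 119 118
f 118 119 120
f 118 120 114
f 119 111 121
f 119 121 120
f 120 121 122
f 120 122 114
f 121 111 123
f 121 123 122
f 122 123 124
f 122 124 114
f 123 111 125
f 123 125 124
f 124 125 126
f 124 126 114
f 125 111 127
f 125 127 126
f 126 127 128
f 126 128 114
f 127 111 112
f 127 112 128
f 128 112 113
f 128 113 114



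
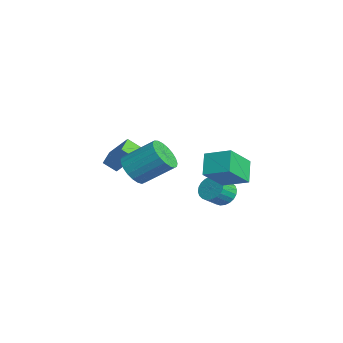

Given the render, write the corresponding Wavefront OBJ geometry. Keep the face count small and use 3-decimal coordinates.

v 3.187 1.041 2.458
v 2.197 1.401 3.426
v 4.092 2.148 2.973
v 3.103 2.508 3.94
v 3.997 -0.228 3.76
v 3.008 0.132 4.727
v 4.903 0.879 4.274
v 3.913 1.239 5.242
v 1.631 -3.186 3.345
v 1.976 -2.673 2.546
v 2.574 -1.16 3.777
v 2.229 -1.674 4.575
v 1.579 -2.538 2.572
v 2.178 -1.025 3.803
v 1.191 -2.514 2.732
v 1.79 -1.001 3.963
v 0.88 -2.607 2.998
v 1.478 -1.094 4.228
v 0.698 -2.8 3.324
v 1.296 -1.287 4.554
v 0.677 -3.06 3.653
v 1.276 -1.547 4.884
v 0.822 -3.342 3.929
v 1.42 -1.829 5.16
v 1.106 -3.596 4.104
v 1.704 -2.083 5.335
v 1.481 -3.78 4.148
v 2.079 -2.267 5.378
v 1.882 -3.862 4.053
v 2.48 -2.349 5.283
v 2.239 -3.826 3.835
v 2.838 -2.313 5.066
v 2.492 -3.68 3.533
v 3.09 -2.167 4.763
v 2.595 -3.449 3.198
v 3.194 -1.936 4.429
v 2.532 -3.172 2.888
v 3.13 -1.659 4.119
v 2.313 -2.898 2.658
v 2.911 -1.385 3.889
v -2.426 -3.102 1.332
v -2.674 -3.777 1.923
v -3.431 -2.516 1.58
v -3.679 -3.19 2.171
v -1.641 -2.29 2.589
v -1.889 -2.964 3.18
v -2.646 -1.703 2.837
v -2.894 -2.378 3.428
v 1.229 1.717 0.816
v 1.642 1.386 0.203
v 2.025 0.552 0.912
v 1.611 0.883 1.524
v 1.857 1.586 0.322
v 2.239 0.751 1.03
v 1.976 1.805 0.516
v 2.358 0.97 1.224
v 1.982 2.011 0.755
v 2.364 1.176 1.464
v 1.872 2.172 1.004
v 2.254 1.337 1.713
v 1.665 2.264 1.224
v 2.047 1.429 1.933
v 1.391 2.273 1.382
v 1.774 1.438 2.091
v 1.093 2.197 1.454
v 1.475 1.362 2.163
v 0.815 2.048 1.428
v 1.198 1.214 2.137
v 0.601 1.849 1.31
v 0.983 1.014 2.018
v 0.482 1.63 1.116
v 0.864 0.795 1.824
v 0.476 1.424 0.876
v 0.858 0.589 1.585
v 0.586 1.263 0.627
v 0.968 0.428 1.336
v 0.793 1.171 0.407
v 1.175 0.336 1.116
v 1.066 1.162 0.249
v 1.449 0.327 0.958
v 1.365 1.238 0.177
v 1.747 0.403 0.886
f 2 4 1
f 5 2 1
f 1 4 3
f 3 5 1
f 2 8 4
f 6 2 5
f 6 8 2
f 4 8 3
f 7 5 3
f 3 8 7
f 7 6 5
f 8 6 7
f 10 9 13
f 10 13 11
f 11 13 14
f 11 14 12
f 13 9 15
f 13 15 14
f 14 15 16
f 14 16 12
f 15 9 17
f 15 17 16
f 16 17 18
f 16 18 12
f 17 9 19
f 17 19 18
f 18 19 20
f 18 20 12
f 19 9 21
f 19 21 20
f 20 21 22
f 20 22 12
f 21 9 23
f 21 23 22
f 22 23 24
f 22 24 12
f 23 9 25
f 23 25 24
f 24 25 26
f 24 26 12
f 25 9 27
f 25 27 26
f 26 27 28
f 26 28 12
f 27 9 29
f 27 29 28
f 28 29 30
f 28 30 12
f 29 9 31
f 29 31 30
f 30 31 32
f 30 32 12
f 31 9 33
f 31 33 32
f 32 33 34
f 32 34 12
f 33 9 35
f 33 35 34
f 34 35 36
f 34 36 12
f 35 9 37
f 35 37 36
f 36 37 38
f 36 38 12
f 37 9 39
f 37 39 38
f 38 39 40
f 38 40 12
f 39 9 10
f 39 10 40
f 40 10 11
f 40 11 12
f 42 44 41
f 45 42 41
f 41 44 43
f 43 45 41
f 42 48 44
f 46 42 45
f 46 48 42
f 44 48 43
f 47 45 43
f 43 48 47
f 47 46 45
f 48 46 47
f 50 49 53
f 50 53 51
f 51 53 54
f 51 54 52
f 53 49 55
f 53 55 54
f 54 55 56
f 54 56 52
f 55 49 57
f 55 57 56
f 56 57 58
f 56 58 52
f 57 49 59
f 57 59 58
f 58 59 60
f 58 60 52
f 59 49 61
f 59 61 60
f 60 61 62
f 60 62 52
f 61 49 63
f 61 63 62
f 62 63 64
f 62 64 52
f 63 49 65
f 63 65 64
f 64 65 66
f 64 66 52
f 65 49 67
f 65 67 66
f 66 67 68
f 66 68 52
f 67 49 69
f 67 69 68
f 68 69 70
f 68 70 52
f 69 49 71
f 69 71 70
f 70 71 72
f 70 72 52
f 71 49 73
f 71 73 72
f 72 73 74
f 72 74 52
f 73 49 75
f 73 75 74
f 74 75 76
f 74 76 52
f 75 49 77
f 75 77 76
f 76 77 78
f 76 78 52
f 77 49 79
f 77 79 78
f 78 79 80
f 78 80 52
f 79 49 81
f 79 81 80
f 80 81 82
f 80 82 52
f 81 49 50
f 81 50 82
f 82 50 51
f 82 51 52

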